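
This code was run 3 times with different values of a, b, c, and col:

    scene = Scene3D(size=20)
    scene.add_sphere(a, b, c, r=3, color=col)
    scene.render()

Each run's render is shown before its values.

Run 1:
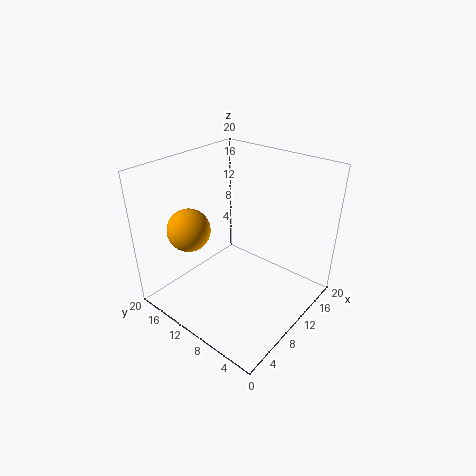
a = 6, b = 15.5, c = 11, col = 'orange'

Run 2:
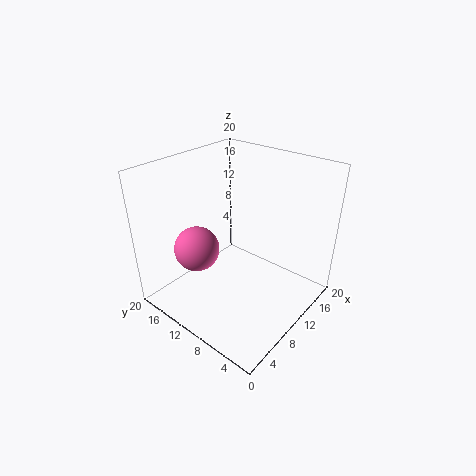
a = 5, b = 13, c = 9.5, col = 'hotpink'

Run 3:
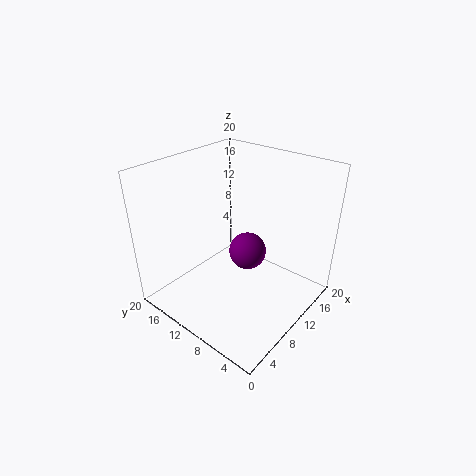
a = 15.5, b = 12.5, c = 4, col = 'purple'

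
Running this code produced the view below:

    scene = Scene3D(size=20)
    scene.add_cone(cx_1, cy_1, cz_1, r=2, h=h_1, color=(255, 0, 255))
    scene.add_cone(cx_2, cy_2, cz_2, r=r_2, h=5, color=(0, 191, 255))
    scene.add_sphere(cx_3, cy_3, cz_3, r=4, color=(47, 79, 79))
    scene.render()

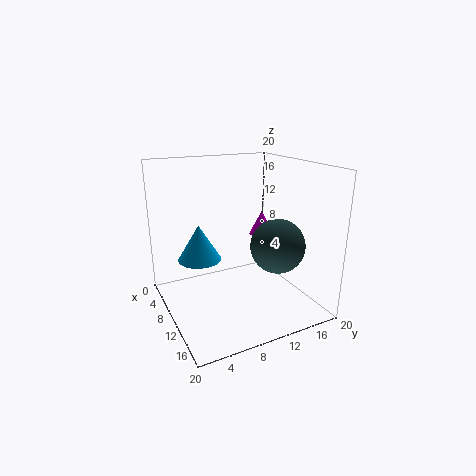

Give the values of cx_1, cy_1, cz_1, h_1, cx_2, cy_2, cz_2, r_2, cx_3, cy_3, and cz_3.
cx_1 = 3, cy_1 = 18, cz_1 = 7, h_1 = 4, cx_2 = 8, cy_2 = 5, cz_2 = 7, r_2 = 3, cx_3 = 11, cy_3 = 16, cz_3 = 8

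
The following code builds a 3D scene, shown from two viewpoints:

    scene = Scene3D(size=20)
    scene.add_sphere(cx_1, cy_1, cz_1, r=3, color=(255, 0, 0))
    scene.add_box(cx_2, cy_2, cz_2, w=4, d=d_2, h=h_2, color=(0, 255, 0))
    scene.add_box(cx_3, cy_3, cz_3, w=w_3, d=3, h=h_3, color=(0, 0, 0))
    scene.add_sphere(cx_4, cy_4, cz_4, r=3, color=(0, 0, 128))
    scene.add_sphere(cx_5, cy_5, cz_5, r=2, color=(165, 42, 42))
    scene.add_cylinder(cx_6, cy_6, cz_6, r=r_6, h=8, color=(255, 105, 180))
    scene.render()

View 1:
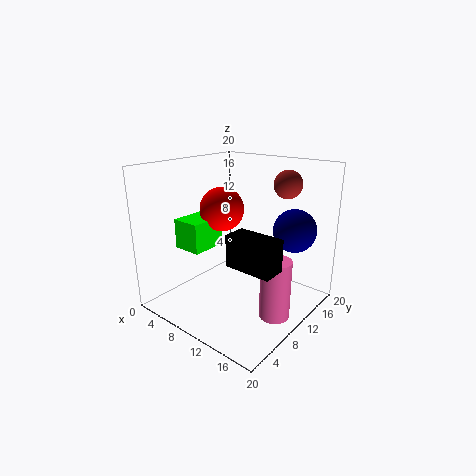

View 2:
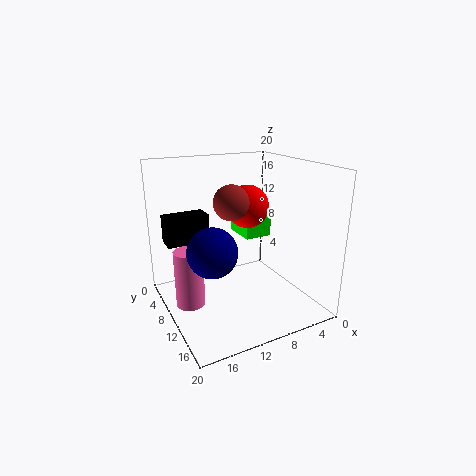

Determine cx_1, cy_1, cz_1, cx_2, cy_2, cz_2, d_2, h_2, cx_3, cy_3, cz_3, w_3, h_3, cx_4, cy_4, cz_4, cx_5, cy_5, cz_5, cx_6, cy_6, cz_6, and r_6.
cx_1 = 8; cy_1 = 9; cz_1 = 14; cx_2 = 4; cy_2 = 4; cz_2 = 9; d_2 = 5; h_2 = 4; cx_3 = 13; cy_3 = 4; cz_3 = 9; w_3 = 6; h_3 = 4; cx_4 = 16; cy_4 = 15; cz_4 = 11; cx_5 = 14; cy_5 = 16; cz_5 = 17; cx_6 = 17; cy_6 = 9; cz_6 = 1; r_6 = 2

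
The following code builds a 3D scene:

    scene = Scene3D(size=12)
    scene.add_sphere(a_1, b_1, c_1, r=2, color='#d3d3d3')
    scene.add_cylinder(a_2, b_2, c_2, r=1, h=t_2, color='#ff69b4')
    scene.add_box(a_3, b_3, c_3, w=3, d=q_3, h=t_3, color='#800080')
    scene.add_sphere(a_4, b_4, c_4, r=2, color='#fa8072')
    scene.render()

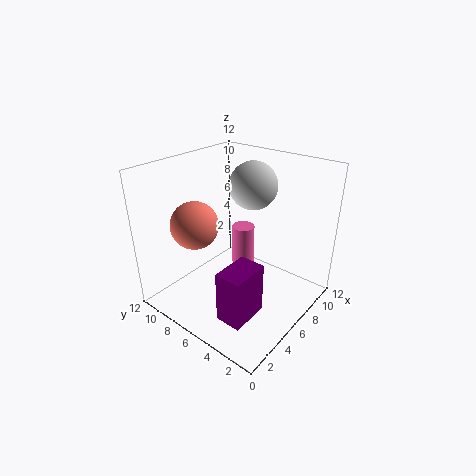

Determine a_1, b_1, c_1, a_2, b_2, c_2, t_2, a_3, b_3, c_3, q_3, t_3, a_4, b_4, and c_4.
a_1 = 8
b_1 = 6
c_1 = 10
a_2 = 8
b_2 = 7
c_2 = 1
t_2 = 5
a_3 = 1
b_3 = 2
c_3 = 2
q_3 = 2
t_3 = 4
a_4 = 4
b_4 = 9
c_4 = 7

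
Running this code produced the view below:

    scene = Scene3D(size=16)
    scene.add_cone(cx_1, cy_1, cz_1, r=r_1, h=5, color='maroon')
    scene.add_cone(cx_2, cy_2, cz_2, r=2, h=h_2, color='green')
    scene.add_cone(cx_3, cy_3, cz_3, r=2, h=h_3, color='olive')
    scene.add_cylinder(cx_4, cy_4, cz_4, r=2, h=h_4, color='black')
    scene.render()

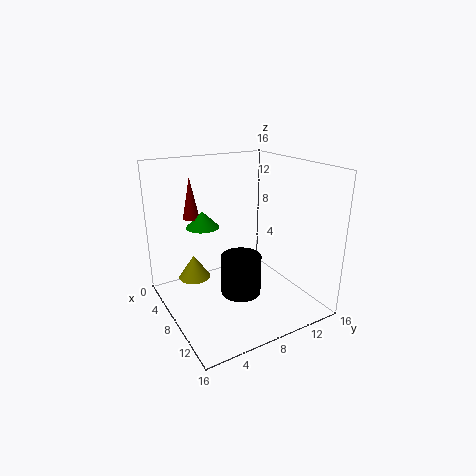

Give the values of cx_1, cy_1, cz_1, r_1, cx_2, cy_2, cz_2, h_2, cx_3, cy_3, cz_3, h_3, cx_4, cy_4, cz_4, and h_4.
cx_1 = 2; cy_1 = 5; cz_1 = 9; r_1 = 1; cx_2 = 3; cy_2 = 6; cz_2 = 8; h_2 = 2; cx_3 = 2; cy_3 = 5; cz_3 = 1; h_3 = 3; cx_4 = 12; cy_4 = 6; cz_4 = 4; h_4 = 4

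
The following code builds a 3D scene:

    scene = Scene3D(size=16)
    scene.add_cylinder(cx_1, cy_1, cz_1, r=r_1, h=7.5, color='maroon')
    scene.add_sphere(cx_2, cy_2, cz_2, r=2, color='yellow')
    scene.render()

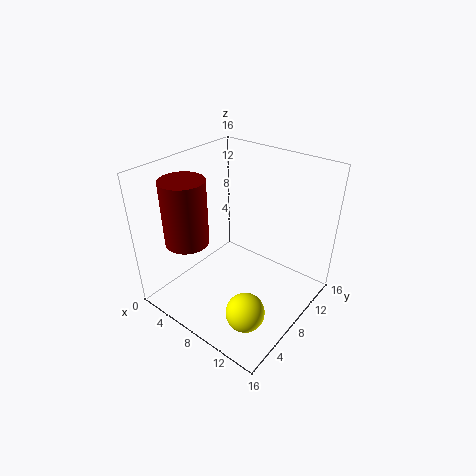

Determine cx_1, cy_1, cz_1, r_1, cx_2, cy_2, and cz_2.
cx_1 = 3
cy_1 = 5
cz_1 = 7
r_1 = 2.5
cx_2 = 12.5
cy_2 = 3.5
cz_2 = 3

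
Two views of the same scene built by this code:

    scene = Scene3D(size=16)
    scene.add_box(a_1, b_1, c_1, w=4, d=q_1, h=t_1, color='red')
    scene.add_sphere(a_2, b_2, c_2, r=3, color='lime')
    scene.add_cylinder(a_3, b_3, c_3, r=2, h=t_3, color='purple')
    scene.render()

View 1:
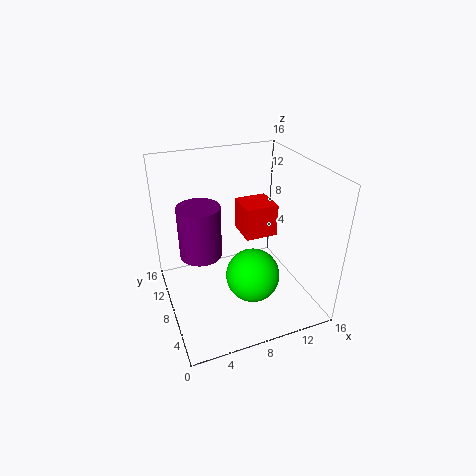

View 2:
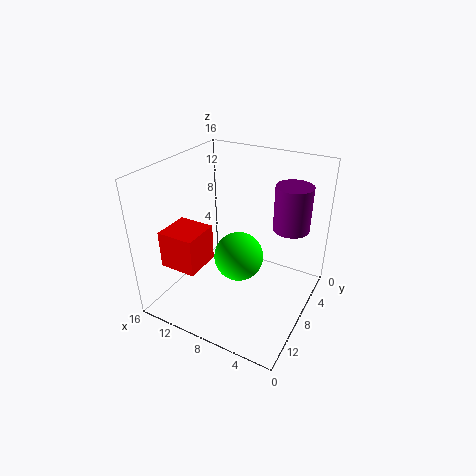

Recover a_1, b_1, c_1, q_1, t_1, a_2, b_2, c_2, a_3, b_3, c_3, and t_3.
a_1 = 10
b_1 = 10
c_1 = 6
q_1 = 4
t_1 = 4
a_2 = 9
b_2 = 6
c_2 = 4
a_3 = 3
b_3 = 5
c_3 = 9
t_3 = 5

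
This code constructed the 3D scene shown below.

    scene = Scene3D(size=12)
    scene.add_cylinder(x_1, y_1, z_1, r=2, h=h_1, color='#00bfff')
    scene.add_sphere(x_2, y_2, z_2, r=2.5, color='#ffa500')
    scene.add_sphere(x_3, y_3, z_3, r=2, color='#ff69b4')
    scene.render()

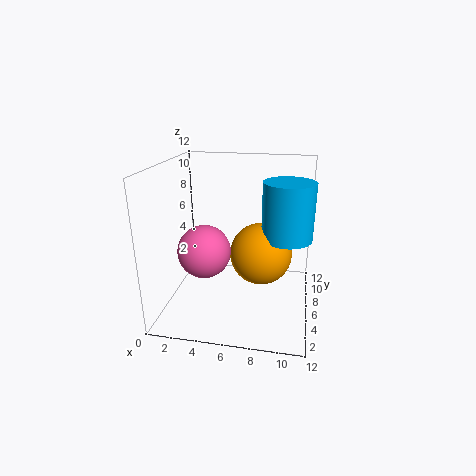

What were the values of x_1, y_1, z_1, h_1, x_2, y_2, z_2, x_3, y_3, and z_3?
x_1 = 10, y_1 = 5.5, z_1 = 6.5, h_1 = 4.5, x_2 = 8, y_2 = 5.5, z_2 = 5, x_3 = 4, y_3 = 3, z_3 = 6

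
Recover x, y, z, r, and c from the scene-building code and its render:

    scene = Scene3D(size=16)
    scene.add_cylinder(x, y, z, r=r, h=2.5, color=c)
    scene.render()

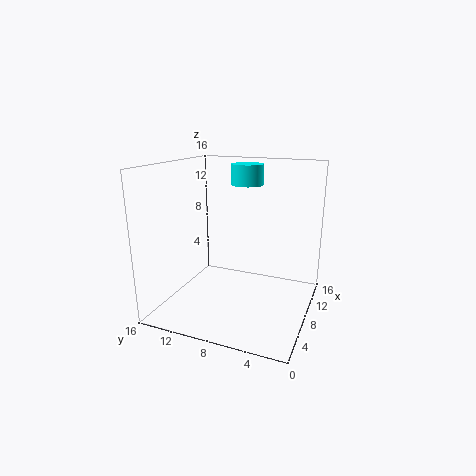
x = 13.5, y = 9, z = 13, r = 2, c = 'cyan'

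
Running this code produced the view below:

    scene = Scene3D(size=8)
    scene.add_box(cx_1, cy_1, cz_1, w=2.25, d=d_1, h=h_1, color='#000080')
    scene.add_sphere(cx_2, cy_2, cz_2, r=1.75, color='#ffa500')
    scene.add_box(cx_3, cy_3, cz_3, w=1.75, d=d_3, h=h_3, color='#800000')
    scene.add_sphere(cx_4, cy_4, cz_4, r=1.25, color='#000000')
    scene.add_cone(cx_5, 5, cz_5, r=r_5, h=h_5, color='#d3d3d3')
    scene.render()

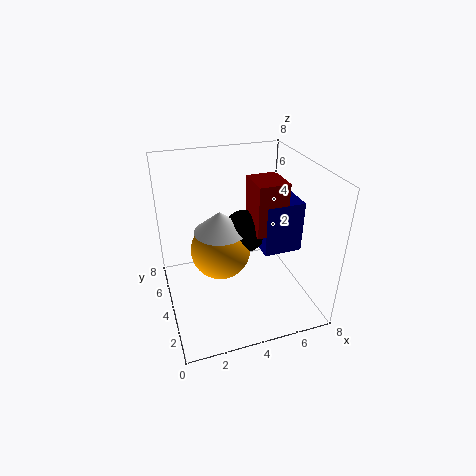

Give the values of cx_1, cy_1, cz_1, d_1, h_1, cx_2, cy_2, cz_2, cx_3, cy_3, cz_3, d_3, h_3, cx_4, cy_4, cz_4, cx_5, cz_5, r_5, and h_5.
cx_1 = 5.5; cy_1 = 3.5; cz_1 = 2.75; d_1 = 1.75; h_1 = 3; cx_2 = 3.25; cy_2 = 5; cz_2 = 2.75; cx_3 = 5; cy_3 = 3.5; cz_3 = 4; d_3 = 2; h_3 = 3; cx_4 = 4.75; cy_4 = 5; cz_4 = 3.75; cx_5 = 3.25; cz_5 = 4; r_5 = 1.5; h_5 = 1.25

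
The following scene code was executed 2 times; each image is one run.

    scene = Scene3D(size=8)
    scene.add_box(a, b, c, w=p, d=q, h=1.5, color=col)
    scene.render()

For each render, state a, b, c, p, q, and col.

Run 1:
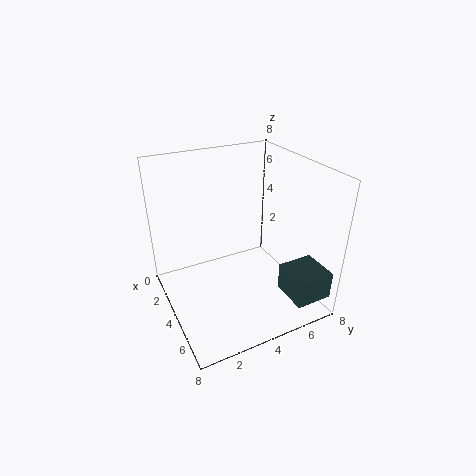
a = 6
b = 5.5
c = 1.5
p = 2
q = 2
col = 'darkslategray'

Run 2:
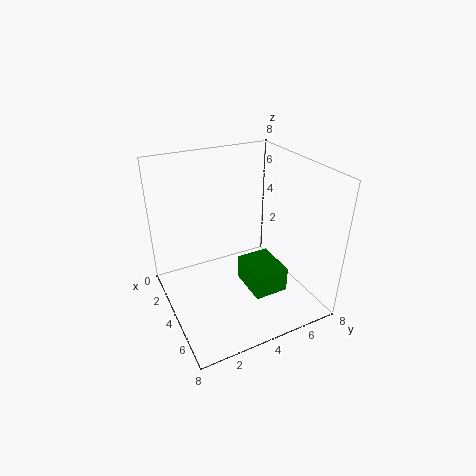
a = 3
b = 4.5
c = 0.5
p = 2.5
q = 2
col = 'green'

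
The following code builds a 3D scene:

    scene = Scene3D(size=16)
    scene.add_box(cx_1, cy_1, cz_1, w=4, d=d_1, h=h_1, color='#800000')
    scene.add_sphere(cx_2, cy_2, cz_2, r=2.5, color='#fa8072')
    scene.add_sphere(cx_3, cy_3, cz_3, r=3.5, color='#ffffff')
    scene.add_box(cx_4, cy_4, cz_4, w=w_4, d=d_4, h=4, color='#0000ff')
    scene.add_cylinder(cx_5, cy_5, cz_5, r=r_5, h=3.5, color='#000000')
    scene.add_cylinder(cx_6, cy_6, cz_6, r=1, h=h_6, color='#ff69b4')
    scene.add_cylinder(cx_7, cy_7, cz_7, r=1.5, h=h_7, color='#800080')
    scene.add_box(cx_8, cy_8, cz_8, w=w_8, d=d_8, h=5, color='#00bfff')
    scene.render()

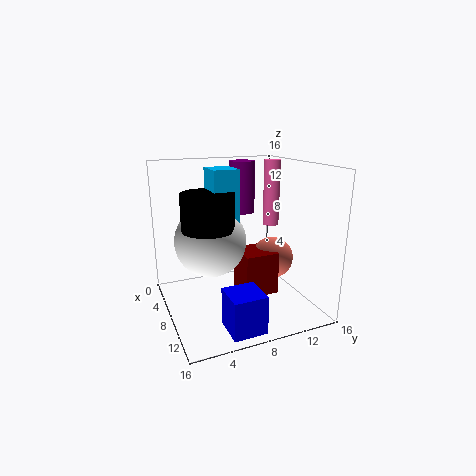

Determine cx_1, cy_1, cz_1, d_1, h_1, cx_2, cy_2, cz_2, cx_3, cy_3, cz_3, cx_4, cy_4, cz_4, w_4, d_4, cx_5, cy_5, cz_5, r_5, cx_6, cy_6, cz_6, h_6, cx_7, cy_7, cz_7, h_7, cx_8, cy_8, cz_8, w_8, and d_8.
cx_1 = 5.5
cy_1 = 8.5
cz_1 = 1
d_1 = 4
h_1 = 5
cx_2 = 7
cy_2 = 13
cz_2 = 4.5
cx_3 = 10.5
cy_3 = 4
cz_3 = 9
cx_4 = 12
cy_4 = 4.5
cz_4 = 0.5
w_4 = 3.5
d_4 = 3.5
cx_5 = 11.5
cy_5 = 3.5
cz_5 = 10.5
r_5 = 2.5
cx_6 = 4.5
cy_6 = 14
cz_6 = 8
h_6 = 8
cx_7 = 4.5
cy_7 = 10
cz_7 = 10
h_7 = 6
cx_8 = 9
cy_8 = 4
cz_8 = 11
w_8 = 3
d_8 = 2.5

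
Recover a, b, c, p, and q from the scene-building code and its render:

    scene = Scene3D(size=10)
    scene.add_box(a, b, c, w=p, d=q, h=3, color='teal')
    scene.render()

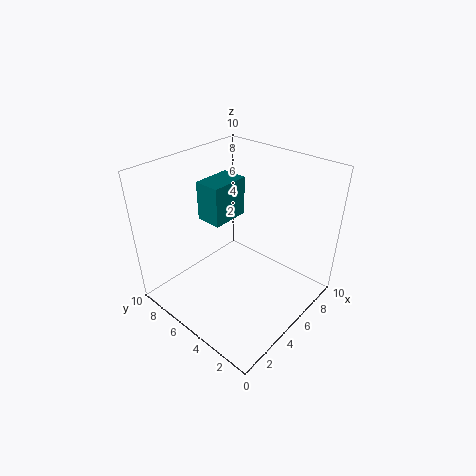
a = 5
b = 7
c = 5
p = 3
q = 2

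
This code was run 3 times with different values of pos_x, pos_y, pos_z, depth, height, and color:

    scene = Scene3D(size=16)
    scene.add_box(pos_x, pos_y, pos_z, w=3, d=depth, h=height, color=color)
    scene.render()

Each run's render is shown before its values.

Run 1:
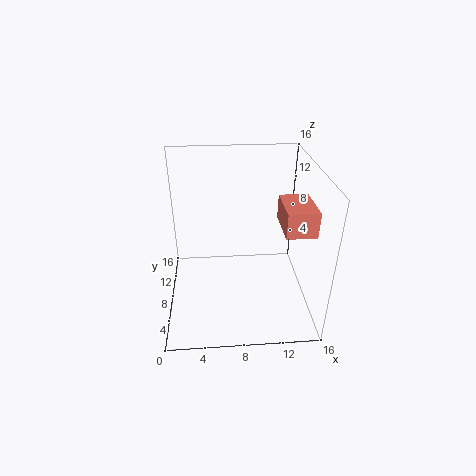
pos_x = 12
pos_y = 2.5
pos_z = 11
depth = 4.5
height = 2.5
color = 'salmon'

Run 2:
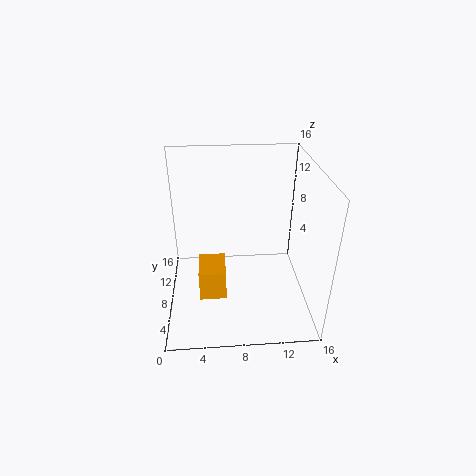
pos_x = 3.5
pos_y = 5.5
pos_z = 1.5
depth = 4
height = 3.5
color = 'orange'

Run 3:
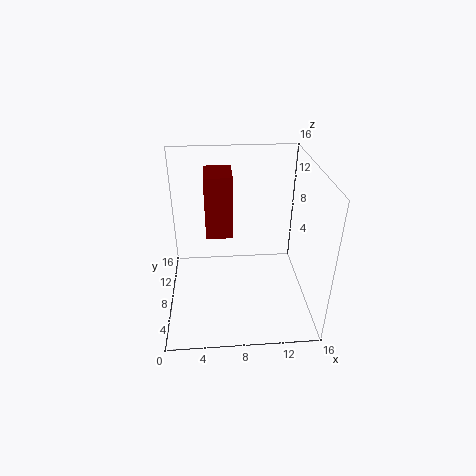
pos_x = 4.5
pos_y = 8
pos_z = 8
depth = 4
height = 7
color = 'maroon'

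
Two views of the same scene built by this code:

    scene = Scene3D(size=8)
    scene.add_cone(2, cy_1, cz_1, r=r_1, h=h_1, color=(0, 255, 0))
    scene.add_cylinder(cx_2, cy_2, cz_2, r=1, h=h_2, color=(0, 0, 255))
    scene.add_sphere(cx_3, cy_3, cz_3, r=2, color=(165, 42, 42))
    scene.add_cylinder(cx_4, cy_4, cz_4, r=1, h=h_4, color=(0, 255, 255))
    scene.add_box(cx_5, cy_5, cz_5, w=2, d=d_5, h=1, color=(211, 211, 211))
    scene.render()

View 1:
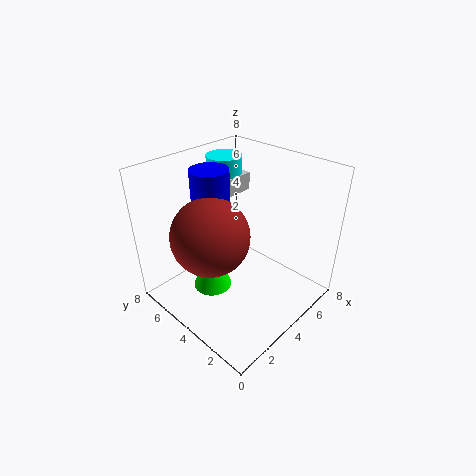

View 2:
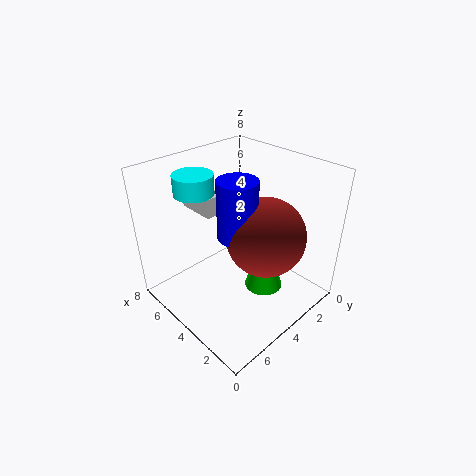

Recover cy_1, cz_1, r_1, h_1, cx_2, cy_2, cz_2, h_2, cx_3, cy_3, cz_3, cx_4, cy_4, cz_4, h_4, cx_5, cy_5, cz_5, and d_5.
cy_1 = 4; cz_1 = 2; r_1 = 1; h_1 = 3; cx_2 = 3; cy_2 = 5; cz_2 = 5; h_2 = 3; cx_3 = 2; cy_3 = 4; cz_3 = 5; cx_4 = 5; cy_4 = 6; cz_4 = 7; h_4 = 1; cx_5 = 4; cy_5 = 5; cz_5 = 6; d_5 = 1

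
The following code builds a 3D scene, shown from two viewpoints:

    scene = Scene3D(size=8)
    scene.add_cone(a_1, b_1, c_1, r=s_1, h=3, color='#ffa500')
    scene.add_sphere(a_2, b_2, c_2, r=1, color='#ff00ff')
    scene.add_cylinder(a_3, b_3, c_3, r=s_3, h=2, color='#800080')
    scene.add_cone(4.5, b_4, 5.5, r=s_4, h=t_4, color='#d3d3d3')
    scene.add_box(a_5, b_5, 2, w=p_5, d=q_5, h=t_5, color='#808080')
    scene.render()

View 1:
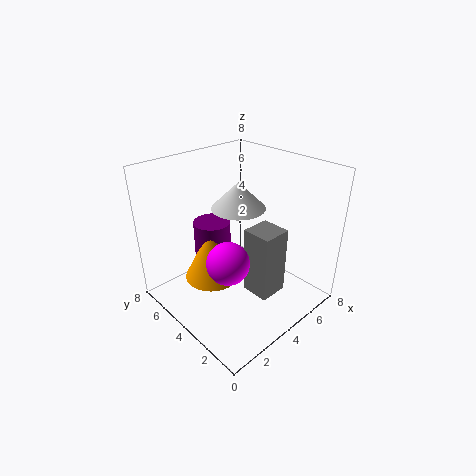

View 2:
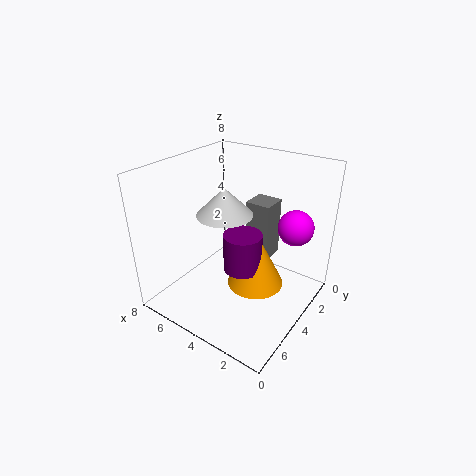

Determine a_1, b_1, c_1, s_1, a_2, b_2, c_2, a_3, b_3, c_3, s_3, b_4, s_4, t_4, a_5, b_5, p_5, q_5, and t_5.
a_1 = 2.5; b_1 = 4.5; c_1 = 2; s_1 = 1.5; a_2 = 1.5; b_2 = 2; c_2 = 4.5; a_3 = 3; b_3 = 5; c_3 = 3; s_3 = 1; b_4 = 4.5; s_4 = 1.5; t_4 = 1.5; a_5 = 3; b_5 = 1; p_5 = 1.5; q_5 = 1.5; t_5 = 3.5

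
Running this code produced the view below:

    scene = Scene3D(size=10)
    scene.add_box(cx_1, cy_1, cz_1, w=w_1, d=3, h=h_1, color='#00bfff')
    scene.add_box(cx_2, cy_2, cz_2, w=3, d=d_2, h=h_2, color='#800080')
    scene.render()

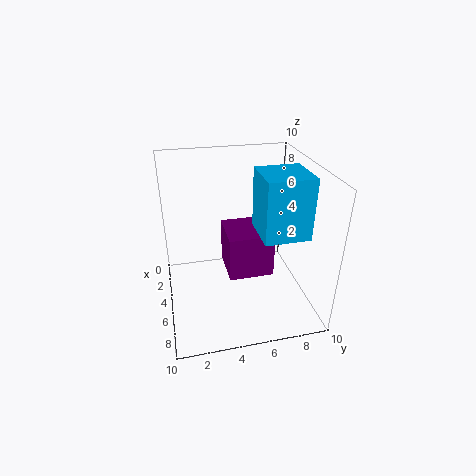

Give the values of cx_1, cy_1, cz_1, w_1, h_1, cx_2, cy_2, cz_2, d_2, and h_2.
cx_1 = 5, cy_1 = 6, cz_1 = 6, w_1 = 3, h_1 = 4, cx_2 = 4, cy_2 = 4, cz_2 = 3, d_2 = 3, h_2 = 3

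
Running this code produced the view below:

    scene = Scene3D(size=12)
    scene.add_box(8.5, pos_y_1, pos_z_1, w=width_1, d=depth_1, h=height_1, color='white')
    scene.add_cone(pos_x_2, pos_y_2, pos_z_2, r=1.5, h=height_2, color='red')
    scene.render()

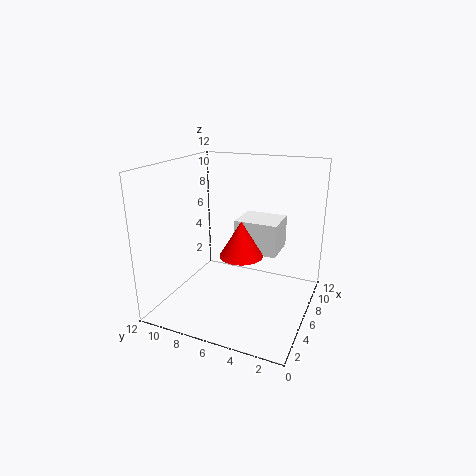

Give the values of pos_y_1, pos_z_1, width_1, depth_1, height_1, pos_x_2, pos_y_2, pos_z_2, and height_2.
pos_y_1 = 3.5, pos_z_1 = 3.5, width_1 = 3.5, depth_1 = 4, height_1 = 3, pos_x_2 = 2, pos_y_2 = 4, pos_z_2 = 6.5, height_2 = 2.5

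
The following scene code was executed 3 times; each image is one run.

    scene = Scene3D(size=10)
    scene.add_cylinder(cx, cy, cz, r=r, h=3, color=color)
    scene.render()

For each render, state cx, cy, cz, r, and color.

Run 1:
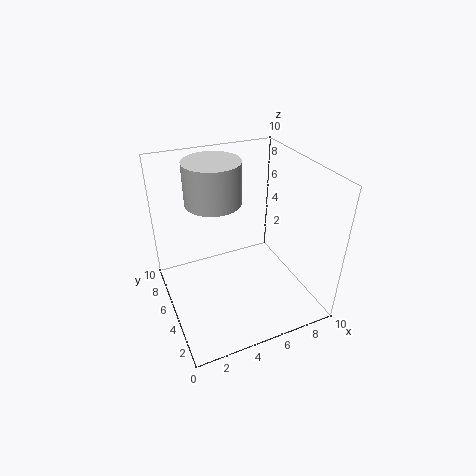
cx = 4
cy = 7
cz = 7
r = 2
color = 'lightgray'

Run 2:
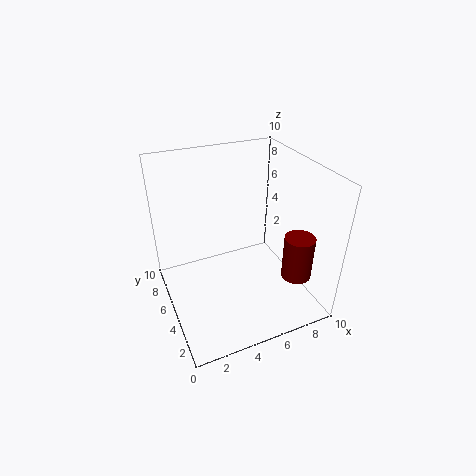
cx = 8
cy = 2
cz = 3
r = 1
color = 'maroon'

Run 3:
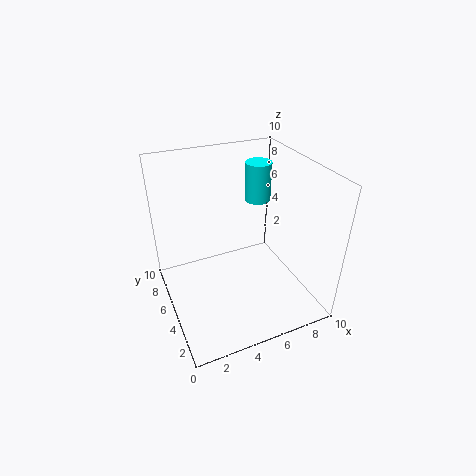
cx = 8
cy = 8
cz = 6
r = 1
color = 'cyan'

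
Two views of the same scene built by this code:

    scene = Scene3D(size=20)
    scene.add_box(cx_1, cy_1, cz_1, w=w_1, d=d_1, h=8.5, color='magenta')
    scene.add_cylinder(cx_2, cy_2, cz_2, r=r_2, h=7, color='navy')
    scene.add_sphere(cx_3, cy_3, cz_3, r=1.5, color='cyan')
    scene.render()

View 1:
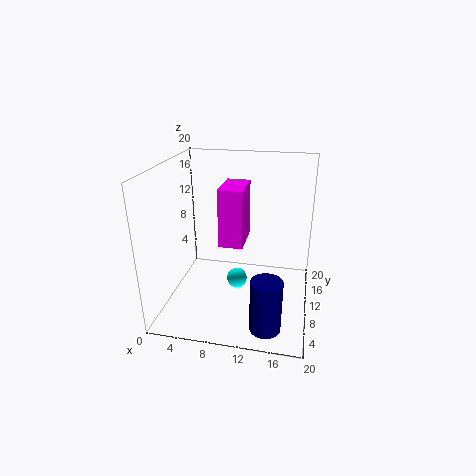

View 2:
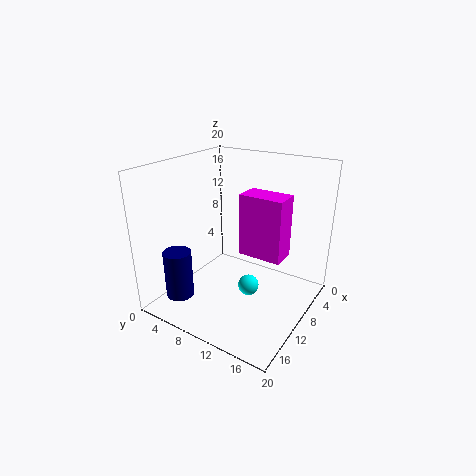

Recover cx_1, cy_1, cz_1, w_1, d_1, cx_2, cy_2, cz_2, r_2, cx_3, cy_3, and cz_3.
cx_1 = 7
cy_1 = 10.5
cz_1 = 8
w_1 = 3.5
d_1 = 6
cx_2 = 15
cy_2 = 3
cz_2 = 1
r_2 = 2
cx_3 = 9.5
cy_3 = 11.5
cz_3 = 2.5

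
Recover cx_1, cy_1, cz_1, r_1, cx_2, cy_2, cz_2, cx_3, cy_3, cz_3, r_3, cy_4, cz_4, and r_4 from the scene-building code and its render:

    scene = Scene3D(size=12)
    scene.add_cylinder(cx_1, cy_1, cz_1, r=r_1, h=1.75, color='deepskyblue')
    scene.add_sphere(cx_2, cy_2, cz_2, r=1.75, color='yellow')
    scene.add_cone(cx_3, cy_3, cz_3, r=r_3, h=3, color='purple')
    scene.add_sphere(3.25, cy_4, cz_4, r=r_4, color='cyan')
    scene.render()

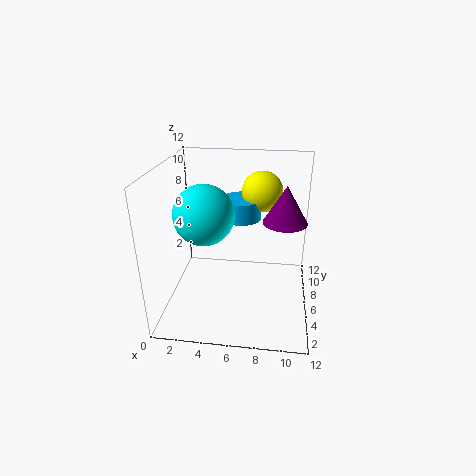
cx_1 = 6; cy_1 = 8; cz_1 = 7; r_1 = 1.75; cx_2 = 7.75; cy_2 = 8.5; cz_2 = 9.25; cx_3 = 9.75; cy_3 = 5.75; cz_3 = 7.75; r_3 = 1.75; cy_4 = 5.75; cz_4 = 8; r_4 = 2.5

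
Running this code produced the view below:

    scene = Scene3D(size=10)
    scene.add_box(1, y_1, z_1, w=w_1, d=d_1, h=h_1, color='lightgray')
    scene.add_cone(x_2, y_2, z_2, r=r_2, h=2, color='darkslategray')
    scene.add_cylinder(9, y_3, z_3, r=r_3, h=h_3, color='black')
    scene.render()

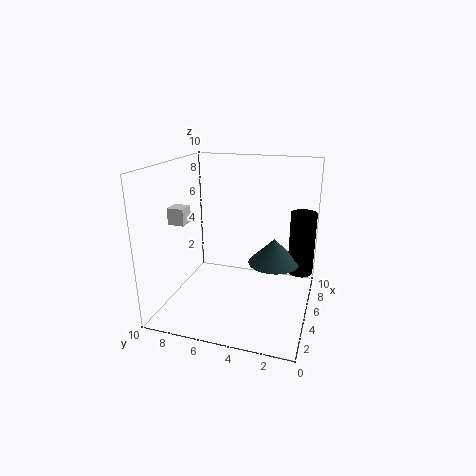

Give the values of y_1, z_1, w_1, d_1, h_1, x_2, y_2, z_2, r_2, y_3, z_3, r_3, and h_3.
y_1 = 7
z_1 = 7
w_1 = 1
d_1 = 1
h_1 = 1
x_2 = 8
y_2 = 3
z_2 = 2
r_2 = 2
y_3 = 1
z_3 = 1
r_3 = 1
h_3 = 5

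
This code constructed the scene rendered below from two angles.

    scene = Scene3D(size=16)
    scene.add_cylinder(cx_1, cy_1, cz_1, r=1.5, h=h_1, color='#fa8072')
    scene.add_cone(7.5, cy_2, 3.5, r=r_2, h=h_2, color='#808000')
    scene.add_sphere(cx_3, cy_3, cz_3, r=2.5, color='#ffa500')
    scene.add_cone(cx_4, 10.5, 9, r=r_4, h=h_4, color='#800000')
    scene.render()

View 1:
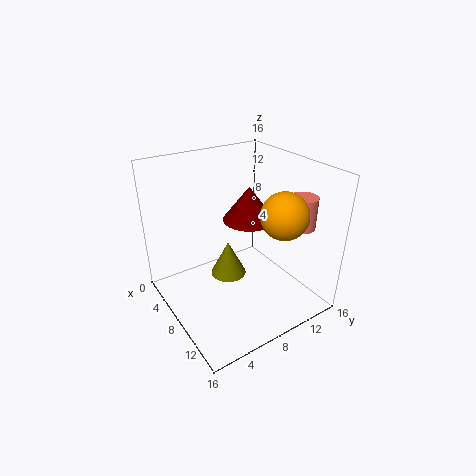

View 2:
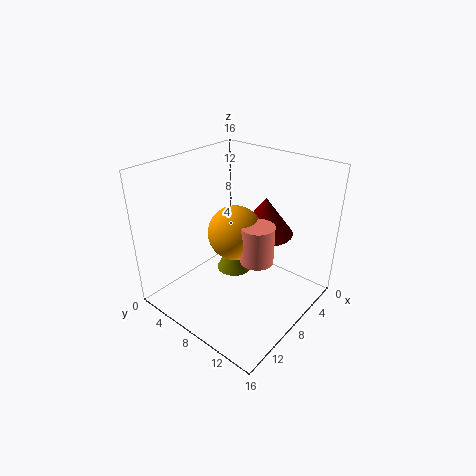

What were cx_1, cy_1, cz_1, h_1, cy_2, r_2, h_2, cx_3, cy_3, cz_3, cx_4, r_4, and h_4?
cx_1 = 12, cy_1 = 13.5, cz_1 = 9.5, h_1 = 3.5, cy_2 = 7, r_2 = 2, h_2 = 4, cx_3 = 12, cy_3 = 11, cz_3 = 11.5, cx_4 = 6.5, r_4 = 3, h_4 = 4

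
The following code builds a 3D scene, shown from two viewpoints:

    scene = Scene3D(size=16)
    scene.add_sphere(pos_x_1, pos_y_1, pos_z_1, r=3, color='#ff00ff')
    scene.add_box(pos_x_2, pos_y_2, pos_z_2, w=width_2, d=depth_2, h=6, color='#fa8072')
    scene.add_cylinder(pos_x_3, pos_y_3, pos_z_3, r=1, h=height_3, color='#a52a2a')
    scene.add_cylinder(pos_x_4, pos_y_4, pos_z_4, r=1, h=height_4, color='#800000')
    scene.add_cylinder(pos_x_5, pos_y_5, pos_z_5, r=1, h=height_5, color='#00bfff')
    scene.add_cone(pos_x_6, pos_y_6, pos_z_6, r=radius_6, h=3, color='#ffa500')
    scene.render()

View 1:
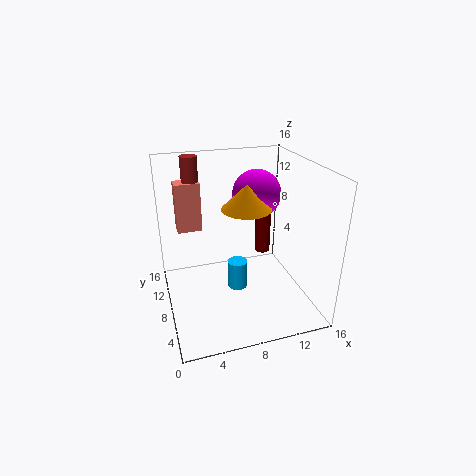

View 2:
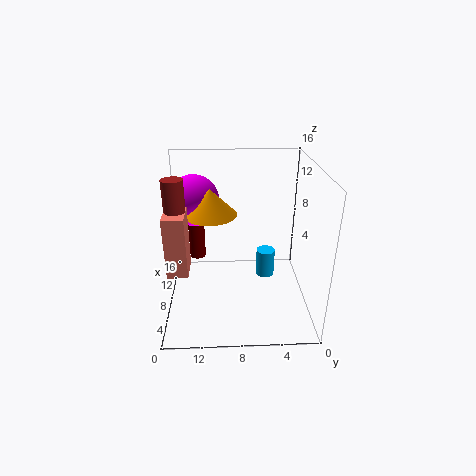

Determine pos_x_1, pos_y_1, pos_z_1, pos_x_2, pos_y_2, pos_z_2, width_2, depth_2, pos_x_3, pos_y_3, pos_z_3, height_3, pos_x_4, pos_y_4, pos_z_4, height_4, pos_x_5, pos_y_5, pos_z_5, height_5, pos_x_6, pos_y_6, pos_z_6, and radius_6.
pos_x_1 = 12; pos_y_1 = 13; pos_z_1 = 11; pos_x_2 = 2; pos_y_2 = 13; pos_z_2 = 7; width_2 = 3; depth_2 = 2; pos_x_3 = 4; pos_y_3 = 14; pos_z_3 = 13; height_3 = 3; pos_x_4 = 13; pos_y_4 = 13; pos_z_4 = 3; height_4 = 8; pos_x_5 = 7; pos_y_5 = 5; pos_z_5 = 4; height_5 = 3; pos_x_6 = 10; pos_y_6 = 11; pos_z_6 = 10; radius_6 = 3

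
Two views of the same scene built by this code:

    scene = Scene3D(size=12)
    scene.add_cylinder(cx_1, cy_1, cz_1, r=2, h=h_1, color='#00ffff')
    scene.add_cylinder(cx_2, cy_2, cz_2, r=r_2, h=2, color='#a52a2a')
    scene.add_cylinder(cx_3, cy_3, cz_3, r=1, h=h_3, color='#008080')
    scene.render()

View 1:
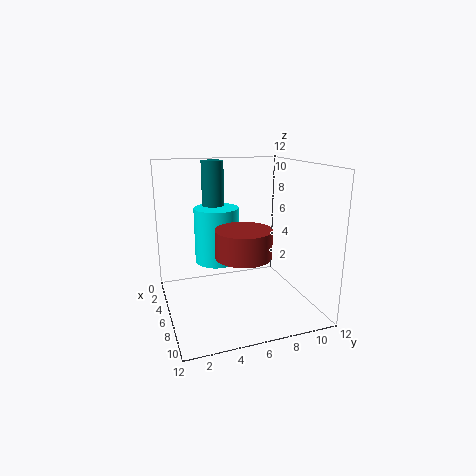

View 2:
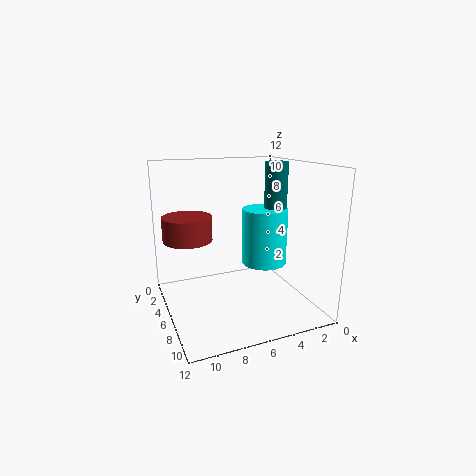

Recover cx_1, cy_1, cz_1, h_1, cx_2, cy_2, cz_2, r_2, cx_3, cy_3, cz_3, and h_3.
cx_1 = 3; cy_1 = 5; cz_1 = 3; h_1 = 5; cx_2 = 10; cy_2 = 5; cz_2 = 6; r_2 = 2; cx_3 = 2; cy_3 = 5; cz_3 = 8; h_3 = 4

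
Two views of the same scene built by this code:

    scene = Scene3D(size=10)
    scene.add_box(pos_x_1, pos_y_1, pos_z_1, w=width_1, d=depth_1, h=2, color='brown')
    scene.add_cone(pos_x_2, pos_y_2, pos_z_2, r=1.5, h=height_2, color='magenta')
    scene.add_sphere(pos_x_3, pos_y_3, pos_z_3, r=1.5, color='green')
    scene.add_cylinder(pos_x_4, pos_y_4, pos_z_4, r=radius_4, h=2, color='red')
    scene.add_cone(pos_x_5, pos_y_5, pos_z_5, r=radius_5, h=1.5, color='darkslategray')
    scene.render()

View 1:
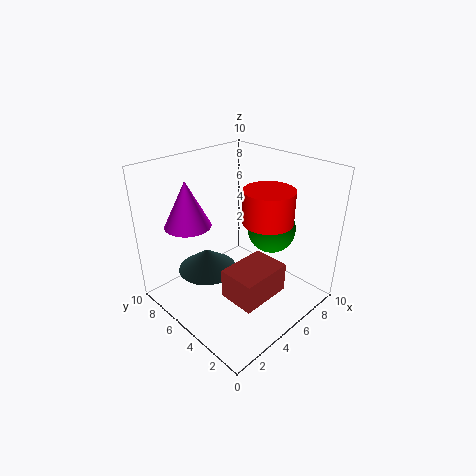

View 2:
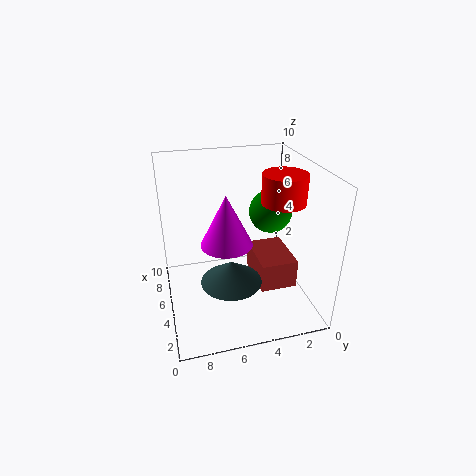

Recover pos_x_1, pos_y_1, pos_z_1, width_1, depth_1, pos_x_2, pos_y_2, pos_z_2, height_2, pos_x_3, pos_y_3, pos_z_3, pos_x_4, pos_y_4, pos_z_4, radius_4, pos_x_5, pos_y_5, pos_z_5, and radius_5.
pos_x_1 = 2.5; pos_y_1 = 1.5; pos_z_1 = 2; width_1 = 3.5; depth_1 = 2.5; pos_x_2 = 2; pos_y_2 = 6.5; pos_z_2 = 6.5; height_2 = 3; pos_x_3 = 5.5; pos_y_3 = 2.5; pos_z_3 = 6.5; pos_x_4 = 4.5; pos_y_4 = 2; pos_z_4 = 7.5; radius_4 = 1.5; pos_x_5 = 3; pos_y_5 = 6; pos_z_5 = 3; radius_5 = 2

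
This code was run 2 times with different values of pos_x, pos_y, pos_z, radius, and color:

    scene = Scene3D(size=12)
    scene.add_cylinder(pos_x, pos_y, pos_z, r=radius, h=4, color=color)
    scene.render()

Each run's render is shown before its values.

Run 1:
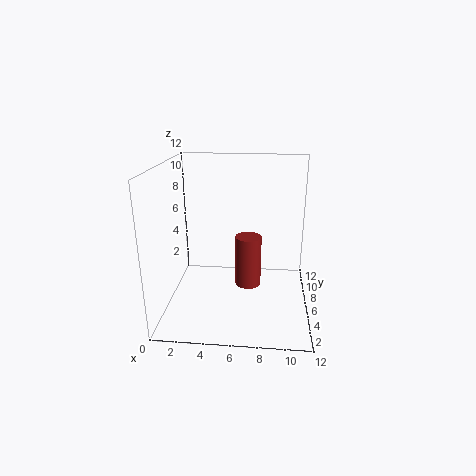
pos_x = 7, pos_y = 4, pos_z = 3, radius = 1, color = 'brown'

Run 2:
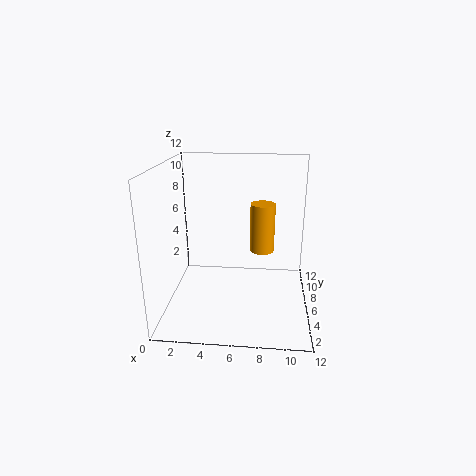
pos_x = 8, pos_y = 6, pos_z = 5, radius = 1, color = 'orange'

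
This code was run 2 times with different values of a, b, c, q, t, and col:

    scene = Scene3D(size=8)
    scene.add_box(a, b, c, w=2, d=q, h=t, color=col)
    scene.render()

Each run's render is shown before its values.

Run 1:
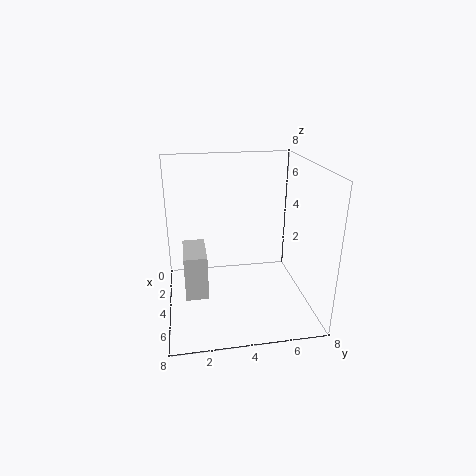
a = 6; b = 1; c = 3; q = 1; t = 2; col = 'lightgray'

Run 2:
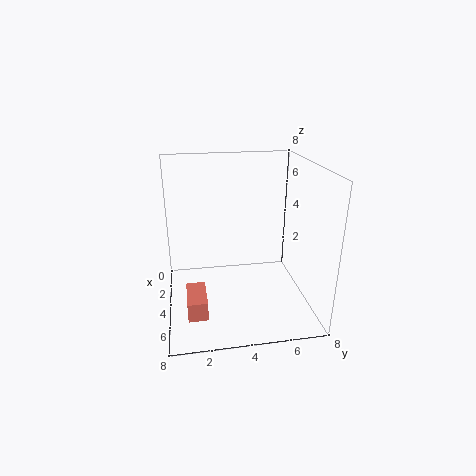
a = 5; b = 1; c = 1; q = 1; t = 1; col = 'salmon'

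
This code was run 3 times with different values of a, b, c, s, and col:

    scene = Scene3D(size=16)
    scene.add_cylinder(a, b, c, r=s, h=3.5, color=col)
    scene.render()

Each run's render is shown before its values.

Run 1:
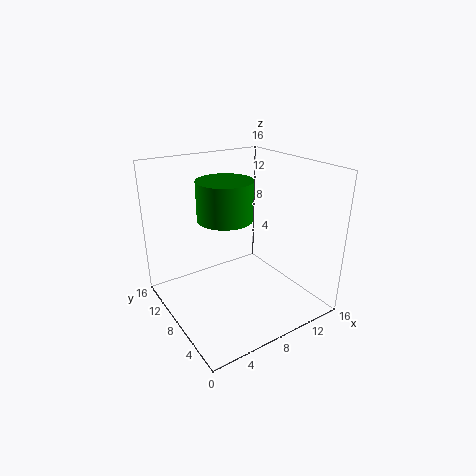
a = 4, b = 4, c = 12.5, s = 2.5, col = 'green'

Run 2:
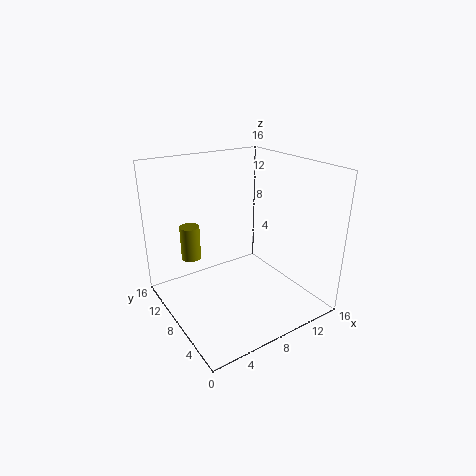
a = 2.5, b = 8.5, c = 7, s = 1, col = 'olive'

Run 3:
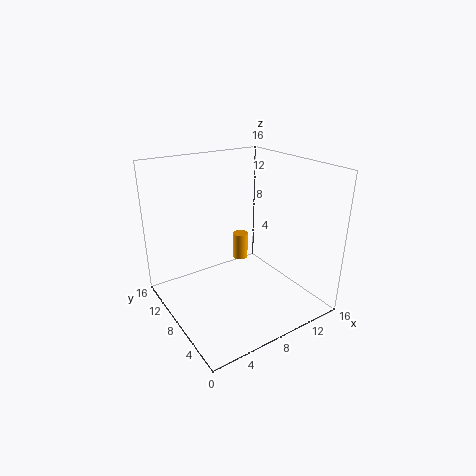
a = 12, b = 13.5, c = 2, s = 1, col = 'orange'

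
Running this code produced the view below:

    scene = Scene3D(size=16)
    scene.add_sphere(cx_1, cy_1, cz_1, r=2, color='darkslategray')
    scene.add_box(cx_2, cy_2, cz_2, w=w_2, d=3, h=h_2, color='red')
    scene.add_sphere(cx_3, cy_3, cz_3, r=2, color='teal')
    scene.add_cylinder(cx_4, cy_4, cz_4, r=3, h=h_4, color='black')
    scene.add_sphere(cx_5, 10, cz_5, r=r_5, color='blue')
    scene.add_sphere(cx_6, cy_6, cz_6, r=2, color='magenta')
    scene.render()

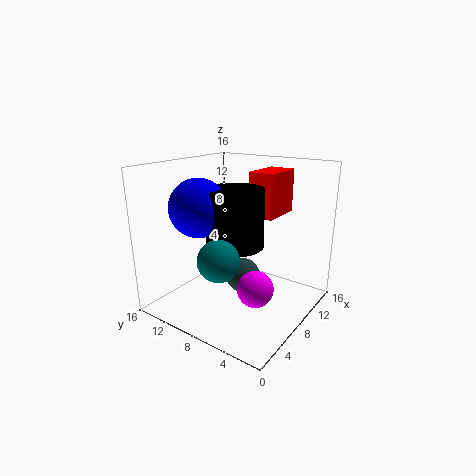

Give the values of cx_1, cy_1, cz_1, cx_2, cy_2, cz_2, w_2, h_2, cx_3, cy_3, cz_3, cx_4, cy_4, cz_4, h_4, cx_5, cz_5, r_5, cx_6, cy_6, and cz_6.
cx_1 = 9, cy_1 = 8, cz_1 = 3, cx_2 = 10, cy_2 = 5, cz_2 = 10, w_2 = 5, h_2 = 5, cx_3 = 2, cy_3 = 6, cz_3 = 8, cx_4 = 6, cy_4 = 7, cz_4 = 8, h_4 = 6, cx_5 = 4, cz_5 = 12, r_5 = 3, cx_6 = 7, cy_6 = 5, cz_6 = 3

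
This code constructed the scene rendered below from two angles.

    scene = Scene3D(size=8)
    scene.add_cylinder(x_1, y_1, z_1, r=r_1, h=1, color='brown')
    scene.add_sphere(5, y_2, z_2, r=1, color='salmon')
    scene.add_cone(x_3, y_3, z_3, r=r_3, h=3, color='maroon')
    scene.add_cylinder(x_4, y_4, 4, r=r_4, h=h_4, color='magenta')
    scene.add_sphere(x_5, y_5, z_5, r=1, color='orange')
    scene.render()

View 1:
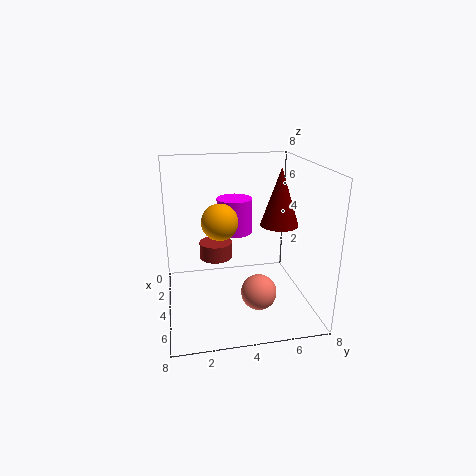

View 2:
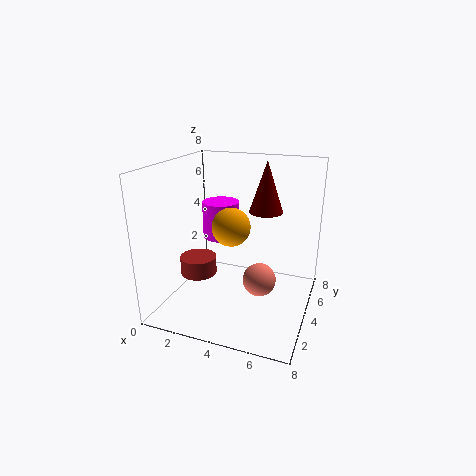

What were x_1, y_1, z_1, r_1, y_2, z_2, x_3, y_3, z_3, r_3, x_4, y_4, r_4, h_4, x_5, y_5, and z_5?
x_1 = 2
y_1 = 3
z_1 = 2
r_1 = 1
y_2 = 5
z_2 = 1
x_3 = 5
y_3 = 6
z_3 = 5
r_3 = 1
x_4 = 3
y_4 = 4
r_4 = 1
h_4 = 2
x_5 = 4
y_5 = 3
z_5 = 5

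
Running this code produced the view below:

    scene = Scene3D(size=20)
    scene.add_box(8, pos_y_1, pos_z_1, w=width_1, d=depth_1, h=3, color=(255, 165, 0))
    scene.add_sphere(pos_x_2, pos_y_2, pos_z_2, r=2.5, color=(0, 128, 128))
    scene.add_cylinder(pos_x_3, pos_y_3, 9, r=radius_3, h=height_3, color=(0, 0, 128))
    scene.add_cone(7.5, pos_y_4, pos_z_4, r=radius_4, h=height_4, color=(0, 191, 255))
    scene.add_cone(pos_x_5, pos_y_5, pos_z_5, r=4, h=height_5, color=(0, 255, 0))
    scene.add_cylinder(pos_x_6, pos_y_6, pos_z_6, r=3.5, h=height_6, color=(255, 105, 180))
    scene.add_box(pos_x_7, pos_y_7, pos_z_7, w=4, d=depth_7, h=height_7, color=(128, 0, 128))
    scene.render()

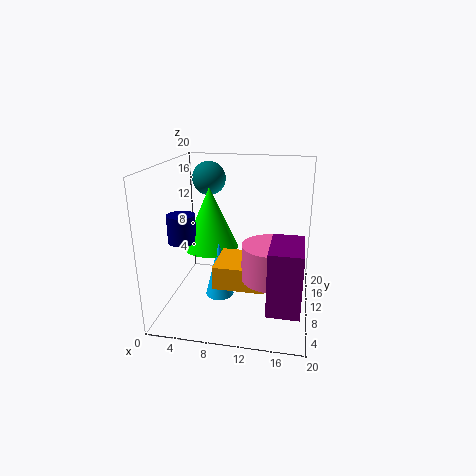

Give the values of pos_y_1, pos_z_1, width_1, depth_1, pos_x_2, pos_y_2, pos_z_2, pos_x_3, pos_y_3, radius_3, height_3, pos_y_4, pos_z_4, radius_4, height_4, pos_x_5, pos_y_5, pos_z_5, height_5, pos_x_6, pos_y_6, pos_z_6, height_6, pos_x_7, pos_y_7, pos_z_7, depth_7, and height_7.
pos_y_1 = 3.5
pos_z_1 = 5.5
width_1 = 6.5
depth_1 = 6
pos_x_2 = 4.5
pos_y_2 = 15.5
pos_z_2 = 17
pos_x_3 = 2
pos_y_3 = 9.5
radius_3 = 2
height_3 = 4
pos_y_4 = 9
pos_z_4 = 1.5
radius_4 = 2
height_4 = 8
pos_x_5 = 5.5
pos_y_5 = 12
pos_z_5 = 7.5
height_5 = 9
pos_x_6 = 15
pos_y_6 = 5
pos_z_6 = 7
height_6 = 4.5
pos_x_7 = 15
pos_y_7 = 1
pos_z_7 = 4
depth_7 = 6.5
height_7 = 8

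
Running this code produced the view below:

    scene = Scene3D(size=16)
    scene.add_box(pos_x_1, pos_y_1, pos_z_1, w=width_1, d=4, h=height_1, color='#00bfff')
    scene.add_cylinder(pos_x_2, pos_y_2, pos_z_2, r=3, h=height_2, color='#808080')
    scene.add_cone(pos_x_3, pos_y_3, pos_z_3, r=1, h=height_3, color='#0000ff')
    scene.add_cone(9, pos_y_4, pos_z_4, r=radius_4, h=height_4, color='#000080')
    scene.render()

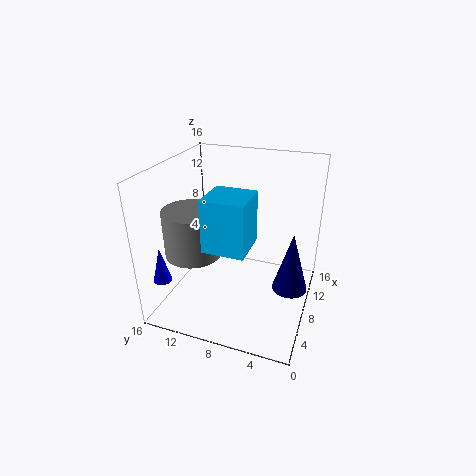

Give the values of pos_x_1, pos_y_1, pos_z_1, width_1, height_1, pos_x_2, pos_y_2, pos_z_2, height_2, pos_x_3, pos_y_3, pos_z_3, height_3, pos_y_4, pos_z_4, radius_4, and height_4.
pos_x_1 = 1, pos_y_1 = 5, pos_z_1 = 10, width_1 = 4, height_1 = 5, pos_x_2 = 5, pos_y_2 = 12, pos_z_2 = 7, height_2 = 5, pos_x_3 = 3, pos_y_3 = 15, pos_z_3 = 4, height_3 = 4, pos_y_4 = 2, pos_z_4 = 2, radius_4 = 2, height_4 = 7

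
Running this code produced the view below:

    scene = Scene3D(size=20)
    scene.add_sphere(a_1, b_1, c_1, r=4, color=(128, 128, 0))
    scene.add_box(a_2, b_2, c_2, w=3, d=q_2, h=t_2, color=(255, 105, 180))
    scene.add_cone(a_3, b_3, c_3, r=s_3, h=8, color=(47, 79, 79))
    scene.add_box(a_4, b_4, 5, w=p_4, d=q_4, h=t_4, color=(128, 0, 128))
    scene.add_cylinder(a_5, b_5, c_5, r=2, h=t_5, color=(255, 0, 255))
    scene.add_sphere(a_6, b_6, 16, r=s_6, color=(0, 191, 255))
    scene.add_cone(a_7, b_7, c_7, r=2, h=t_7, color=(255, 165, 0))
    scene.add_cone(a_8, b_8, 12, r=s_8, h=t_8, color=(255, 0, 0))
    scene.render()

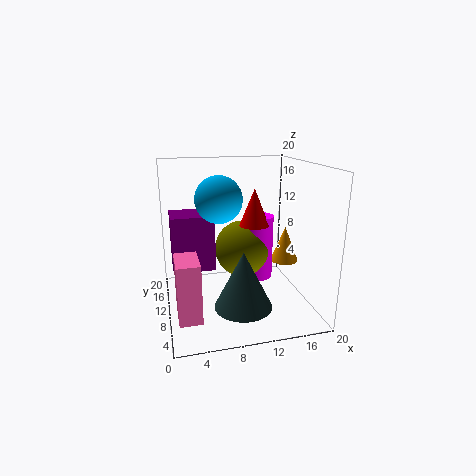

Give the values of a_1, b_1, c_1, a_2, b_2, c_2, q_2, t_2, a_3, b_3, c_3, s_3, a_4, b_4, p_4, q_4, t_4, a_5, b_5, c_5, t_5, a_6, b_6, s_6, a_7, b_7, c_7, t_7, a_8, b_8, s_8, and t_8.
a_1 = 11, b_1 = 11, c_1 = 8, a_2 = 1, b_2 = 4, c_2 = 1, q_2 = 5, t_2 = 8, a_3 = 10, b_3 = 7, c_3 = 1, s_3 = 4, a_4 = 1, b_4 = 11, p_4 = 6, q_4 = 5, t_4 = 8, a_5 = 13, b_5 = 10, c_5 = 4, t_5 = 9, a_6 = 7, b_6 = 8, s_6 = 3, a_7 = 17, b_7 = 10, c_7 = 6, t_7 = 5, a_8 = 12, b_8 = 9, s_8 = 2, t_8 = 5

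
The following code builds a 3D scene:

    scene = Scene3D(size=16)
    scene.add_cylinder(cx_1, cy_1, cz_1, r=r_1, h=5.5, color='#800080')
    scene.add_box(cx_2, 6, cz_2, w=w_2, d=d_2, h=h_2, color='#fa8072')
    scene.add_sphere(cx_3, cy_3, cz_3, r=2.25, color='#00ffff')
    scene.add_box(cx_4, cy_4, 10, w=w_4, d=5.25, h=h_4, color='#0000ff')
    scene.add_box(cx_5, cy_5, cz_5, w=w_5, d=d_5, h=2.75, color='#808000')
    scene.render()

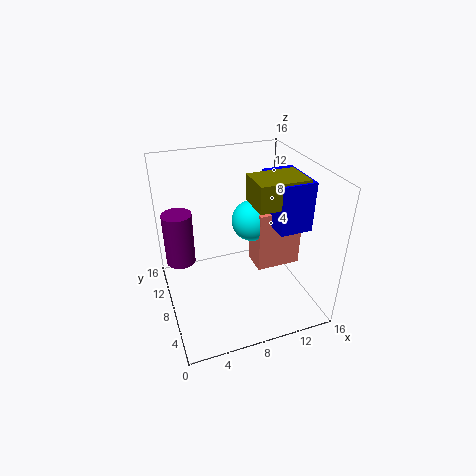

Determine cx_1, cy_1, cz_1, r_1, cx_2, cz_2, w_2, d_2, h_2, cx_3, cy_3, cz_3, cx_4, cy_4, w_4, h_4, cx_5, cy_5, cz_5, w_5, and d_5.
cx_1 = 1.5
cy_1 = 7.75
cz_1 = 6.75
r_1 = 1.5
cx_2 = 9.75
cz_2 = 4.5
w_2 = 5
d_2 = 3
h_2 = 6.75
cx_3 = 9.75
cy_3 = 8.25
cz_3 = 9.75
cx_4 = 11
cy_4 = 3.75
w_4 = 3.5
h_4 = 5.25
cx_5 = 8.75
cy_5 = 4
cz_5 = 12.75
w_5 = 5.25
d_5 = 3.75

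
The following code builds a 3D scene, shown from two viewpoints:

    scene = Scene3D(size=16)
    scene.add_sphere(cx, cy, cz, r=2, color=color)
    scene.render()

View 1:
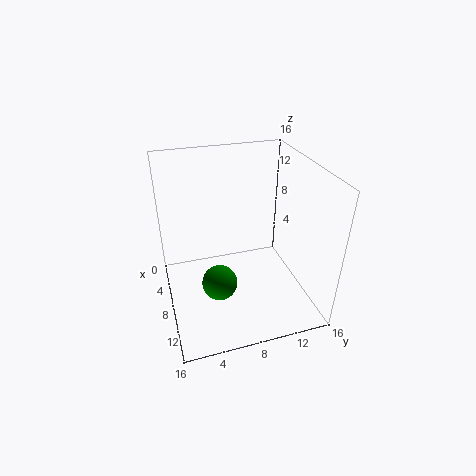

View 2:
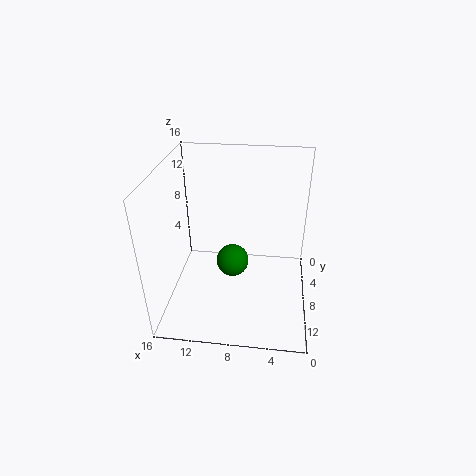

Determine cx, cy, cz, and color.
cx = 9, cy = 5.5, cz = 3, color = 'green'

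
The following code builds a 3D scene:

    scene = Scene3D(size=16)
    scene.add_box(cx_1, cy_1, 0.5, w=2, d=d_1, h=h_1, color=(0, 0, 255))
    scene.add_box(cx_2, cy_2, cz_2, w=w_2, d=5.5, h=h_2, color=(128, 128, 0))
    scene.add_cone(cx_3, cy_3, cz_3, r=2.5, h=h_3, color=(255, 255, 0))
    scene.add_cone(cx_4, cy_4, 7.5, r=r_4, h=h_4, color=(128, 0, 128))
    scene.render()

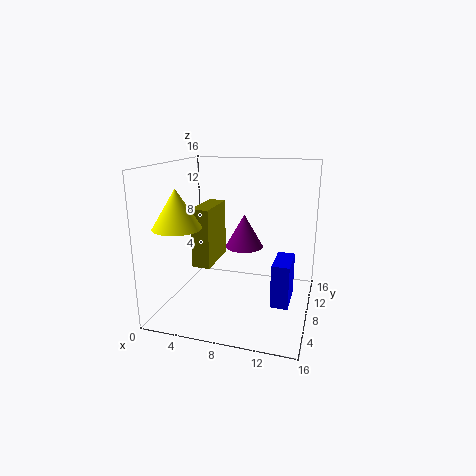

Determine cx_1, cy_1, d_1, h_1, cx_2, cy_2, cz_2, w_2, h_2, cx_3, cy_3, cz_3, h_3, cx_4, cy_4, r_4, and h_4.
cx_1 = 12
cy_1 = 7
d_1 = 4.5
h_1 = 5
cx_2 = 3.5
cy_2 = 5.5
cz_2 = 5
w_2 = 2
h_2 = 6.5
cx_3 = 3
cy_3 = 3.5
cz_3 = 10
h_3 = 4
cx_4 = 9
cy_4 = 7
r_4 = 2
h_4 = 3.5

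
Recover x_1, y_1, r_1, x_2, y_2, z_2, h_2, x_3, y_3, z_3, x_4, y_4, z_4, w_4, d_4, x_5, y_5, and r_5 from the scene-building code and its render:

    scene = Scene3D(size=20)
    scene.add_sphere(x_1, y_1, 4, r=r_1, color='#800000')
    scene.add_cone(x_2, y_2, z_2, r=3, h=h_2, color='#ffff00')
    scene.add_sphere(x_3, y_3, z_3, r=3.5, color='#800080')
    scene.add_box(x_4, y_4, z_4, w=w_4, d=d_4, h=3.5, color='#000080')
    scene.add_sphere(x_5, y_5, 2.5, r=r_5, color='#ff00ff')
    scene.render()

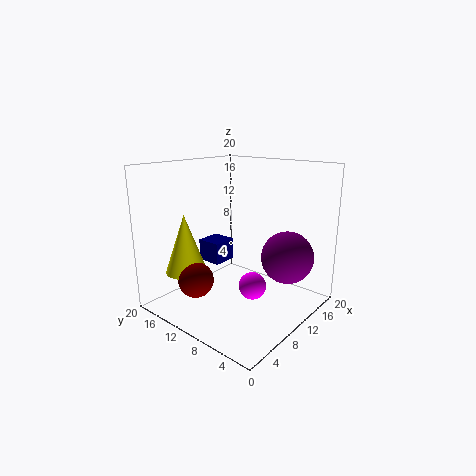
x_1 = 5.5; y_1 = 14; r_1 = 2.5; x_2 = 6; y_2 = 16.5; z_2 = 4.5; h_2 = 8.5; x_3 = 12.5; y_3 = 3.5; z_3 = 8; x_4 = 12; y_4 = 16; z_4 = 3.5; w_4 = 4; d_4 = 4; x_5 = 11.5; y_5 = 8.5; r_5 = 2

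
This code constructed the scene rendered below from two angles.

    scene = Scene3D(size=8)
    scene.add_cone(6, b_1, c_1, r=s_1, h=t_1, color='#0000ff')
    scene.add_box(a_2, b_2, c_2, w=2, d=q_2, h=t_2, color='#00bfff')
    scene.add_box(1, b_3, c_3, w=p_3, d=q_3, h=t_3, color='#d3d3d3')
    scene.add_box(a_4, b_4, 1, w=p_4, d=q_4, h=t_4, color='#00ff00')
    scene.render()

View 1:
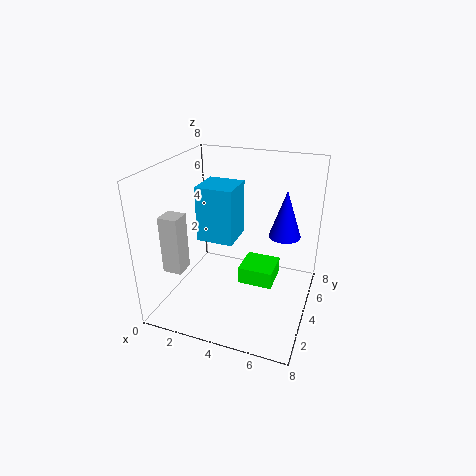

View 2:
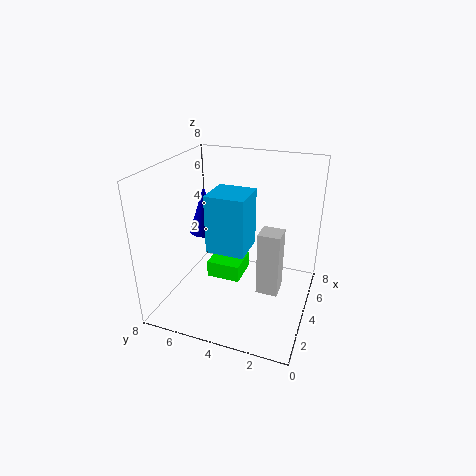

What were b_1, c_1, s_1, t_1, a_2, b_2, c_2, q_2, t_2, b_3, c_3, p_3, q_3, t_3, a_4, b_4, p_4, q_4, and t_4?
b_1 = 7
c_1 = 3
s_1 = 1
t_1 = 3
a_2 = 2
b_2 = 3
c_2 = 4
q_2 = 2
t_2 = 3
b_3 = 1
c_3 = 3
p_3 = 1
q_3 = 1
t_3 = 3
a_4 = 4
b_4 = 4
p_4 = 2
q_4 = 2
t_4 = 1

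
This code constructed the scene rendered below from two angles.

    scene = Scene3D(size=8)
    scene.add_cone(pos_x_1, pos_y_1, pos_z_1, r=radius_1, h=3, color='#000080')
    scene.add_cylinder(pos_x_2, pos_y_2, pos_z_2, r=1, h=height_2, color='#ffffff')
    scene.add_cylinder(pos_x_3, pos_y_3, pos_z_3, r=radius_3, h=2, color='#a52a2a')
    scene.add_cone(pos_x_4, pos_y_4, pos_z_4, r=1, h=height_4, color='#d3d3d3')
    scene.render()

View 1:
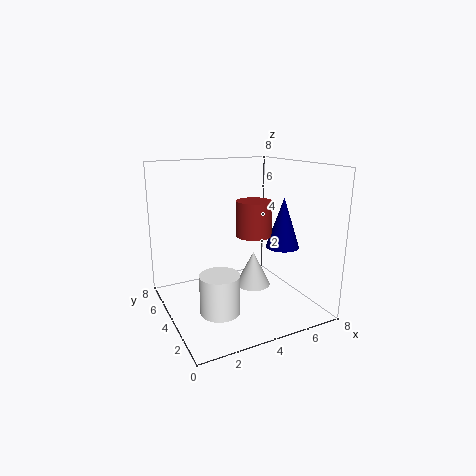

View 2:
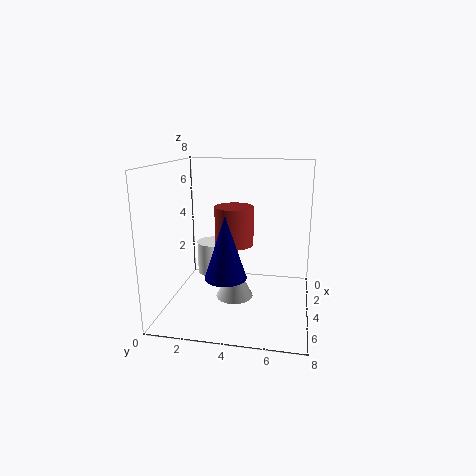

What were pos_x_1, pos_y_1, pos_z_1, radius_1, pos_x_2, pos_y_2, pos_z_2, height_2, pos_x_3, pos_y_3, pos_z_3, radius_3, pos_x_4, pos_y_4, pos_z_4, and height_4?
pos_x_1 = 7; pos_y_1 = 4; pos_z_1 = 3; radius_1 = 1; pos_x_2 = 2; pos_y_2 = 2; pos_z_2 = 1; height_2 = 2; pos_x_3 = 5; pos_y_3 = 4; pos_z_3 = 4; radius_3 = 1; pos_x_4 = 5; pos_y_4 = 4; pos_z_4 = 1; height_4 = 2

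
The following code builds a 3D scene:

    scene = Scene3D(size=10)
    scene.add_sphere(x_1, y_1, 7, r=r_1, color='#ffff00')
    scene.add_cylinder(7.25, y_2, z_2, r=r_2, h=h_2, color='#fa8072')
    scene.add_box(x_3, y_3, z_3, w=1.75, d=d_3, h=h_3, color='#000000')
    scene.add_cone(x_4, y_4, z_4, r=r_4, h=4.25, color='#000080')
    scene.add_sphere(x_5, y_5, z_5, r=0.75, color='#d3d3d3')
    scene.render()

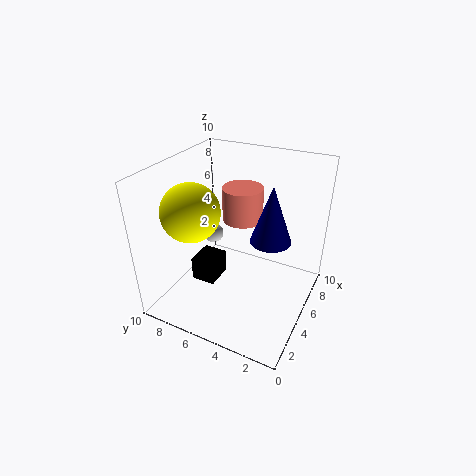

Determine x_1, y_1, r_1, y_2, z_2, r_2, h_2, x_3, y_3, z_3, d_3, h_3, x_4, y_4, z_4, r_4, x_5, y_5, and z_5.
x_1 = 3.5, y_1 = 7.75, r_1 = 2, y_2 = 5.75, z_2 = 5.25, r_2 = 1.5, h_2 = 2.5, x_3 = 1.5, y_3 = 5, z_3 = 3.5, d_3 = 1.5, h_3 = 1.5, x_4 = 6.75, y_4 = 3.25, z_4 = 4.25, r_4 = 1.5, x_5 = 6.25, y_5 = 7.75, z_5 = 4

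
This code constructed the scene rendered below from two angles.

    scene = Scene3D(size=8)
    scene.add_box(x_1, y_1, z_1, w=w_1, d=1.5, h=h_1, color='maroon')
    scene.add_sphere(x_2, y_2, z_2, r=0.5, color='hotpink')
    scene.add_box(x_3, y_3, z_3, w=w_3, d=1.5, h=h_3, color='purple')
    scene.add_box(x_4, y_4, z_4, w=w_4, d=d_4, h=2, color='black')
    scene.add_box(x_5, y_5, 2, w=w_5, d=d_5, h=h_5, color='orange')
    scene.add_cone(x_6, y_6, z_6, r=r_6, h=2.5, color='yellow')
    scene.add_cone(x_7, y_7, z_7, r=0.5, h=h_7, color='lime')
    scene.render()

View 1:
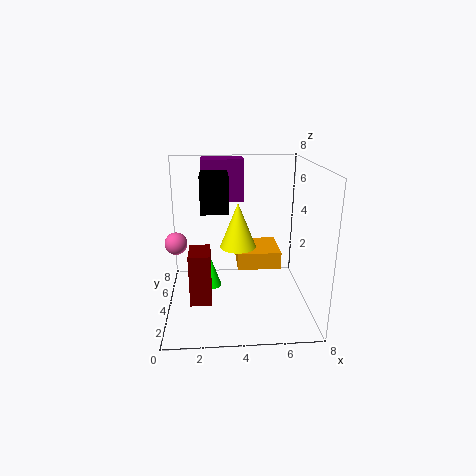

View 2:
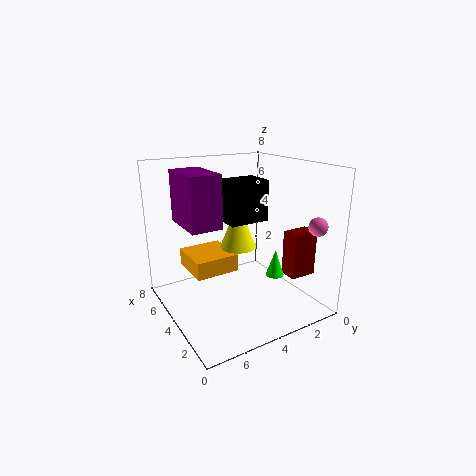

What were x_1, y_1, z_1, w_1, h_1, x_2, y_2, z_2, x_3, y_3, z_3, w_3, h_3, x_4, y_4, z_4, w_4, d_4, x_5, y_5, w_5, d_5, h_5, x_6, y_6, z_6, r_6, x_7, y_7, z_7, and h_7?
x_1 = 1.5; y_1 = 0.5; z_1 = 2; w_1 = 1; h_1 = 2.5; x_2 = 1; y_2 = 1; z_2 = 5; x_3 = 2; y_3 = 6; z_3 = 5.5; w_3 = 2.5; h_3 = 2.5; x_4 = 2; y_4 = 3.5; z_4 = 5.5; w_4 = 1.5; d_4 = 2; x_5 = 4; y_5 = 4; w_5 = 2.5; d_5 = 2.5; h_5 = 1; x_6 = 4; y_6 = 4; z_6 = 3.5; r_6 = 1; x_7 = 2.5; y_7 = 2.5; z_7 = 2; h_7 = 1.5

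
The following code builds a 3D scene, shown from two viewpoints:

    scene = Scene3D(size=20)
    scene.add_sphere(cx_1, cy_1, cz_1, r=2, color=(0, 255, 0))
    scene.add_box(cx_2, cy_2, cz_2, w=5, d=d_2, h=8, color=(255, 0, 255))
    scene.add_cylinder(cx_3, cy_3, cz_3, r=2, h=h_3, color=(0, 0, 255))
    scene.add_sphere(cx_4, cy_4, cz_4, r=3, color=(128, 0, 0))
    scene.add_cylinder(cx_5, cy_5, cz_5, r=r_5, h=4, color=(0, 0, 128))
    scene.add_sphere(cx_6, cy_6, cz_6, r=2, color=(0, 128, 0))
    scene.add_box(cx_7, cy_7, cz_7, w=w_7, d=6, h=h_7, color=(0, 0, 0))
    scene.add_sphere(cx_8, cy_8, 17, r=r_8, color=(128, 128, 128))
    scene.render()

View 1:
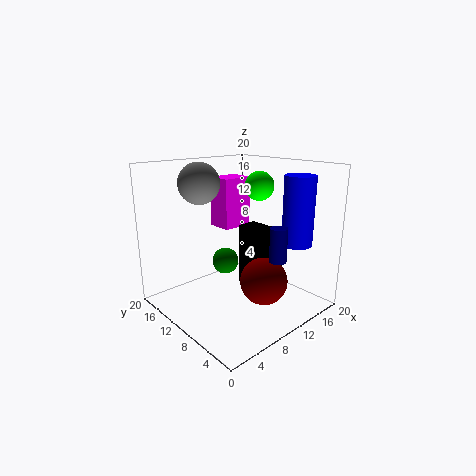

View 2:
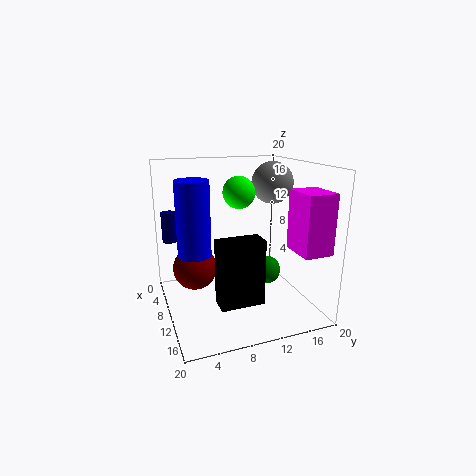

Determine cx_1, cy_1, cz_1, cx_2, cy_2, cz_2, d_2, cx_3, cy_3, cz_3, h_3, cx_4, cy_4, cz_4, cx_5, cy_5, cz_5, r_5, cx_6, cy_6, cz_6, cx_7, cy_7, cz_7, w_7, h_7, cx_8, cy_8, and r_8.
cx_1 = 13
cy_1 = 9
cz_1 = 17
cx_2 = 13
cy_2 = 16
cz_2 = 9
d_2 = 4
cx_3 = 14
cy_3 = 3
cz_3 = 10
h_3 = 9
cx_4 = 9
cy_4 = 4
cz_4 = 6
cx_5 = 8
cy_5 = 1
cz_5 = 10
r_5 = 1
cx_6 = 11
cy_6 = 14
cz_6 = 5
cx_7 = 12
cy_7 = 6
cz_7 = 2
w_7 = 3
h_7 = 9
cx_8 = 8
cy_8 = 16
r_8 = 3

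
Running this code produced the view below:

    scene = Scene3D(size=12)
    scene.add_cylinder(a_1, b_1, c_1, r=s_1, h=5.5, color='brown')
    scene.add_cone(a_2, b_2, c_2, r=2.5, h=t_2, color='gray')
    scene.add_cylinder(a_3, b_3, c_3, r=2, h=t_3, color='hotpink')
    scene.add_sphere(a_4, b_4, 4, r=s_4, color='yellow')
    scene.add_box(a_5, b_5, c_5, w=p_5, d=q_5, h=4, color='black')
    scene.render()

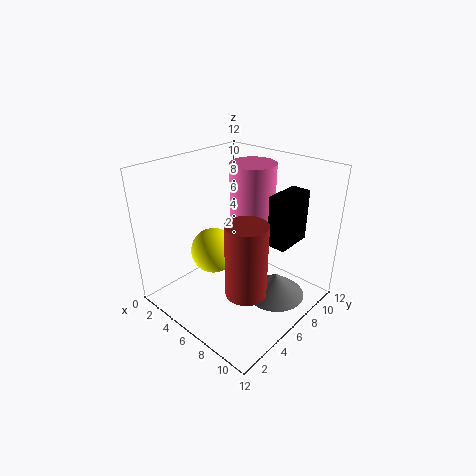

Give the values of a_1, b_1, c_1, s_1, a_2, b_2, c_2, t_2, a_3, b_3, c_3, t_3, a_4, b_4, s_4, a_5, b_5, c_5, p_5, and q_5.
a_1 = 9.5; b_1 = 3; c_1 = 4; s_1 = 1.5; a_2 = 9; b_2 = 7.5; c_2 = 1; t_2 = 2; a_3 = 5; b_3 = 9; c_3 = 6.5; t_3 = 5; a_4 = 3.5; b_4 = 5.5; s_4 = 2; a_5 = 9; b_5 = 6; c_5 = 6.5; p_5 = 1.5; q_5 = 3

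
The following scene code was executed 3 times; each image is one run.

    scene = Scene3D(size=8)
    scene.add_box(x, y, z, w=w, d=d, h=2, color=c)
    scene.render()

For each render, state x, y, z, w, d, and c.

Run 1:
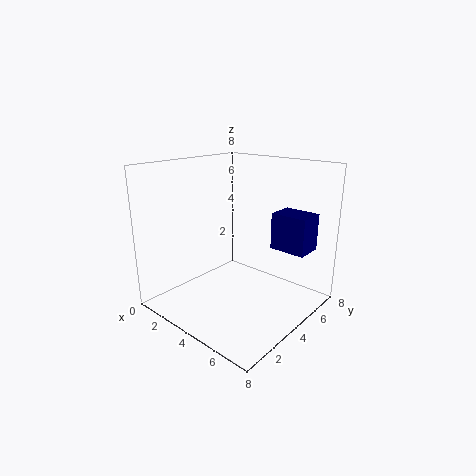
x = 5.5; y = 5; z = 3.5; w = 2; d = 1.5; c = 'navy'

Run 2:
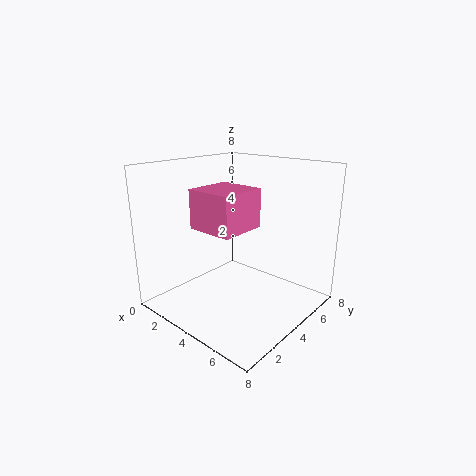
x = 3; y = 1.5; z = 5; w = 2.5; d = 2.5; c = 'hotpink'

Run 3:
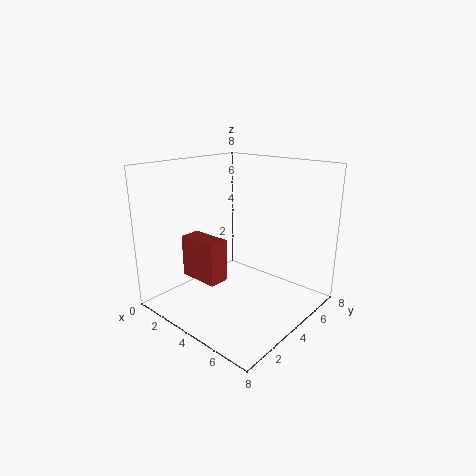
x = 3.5; y = 0.5; z = 3; w = 2; d = 1; c = 'brown'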